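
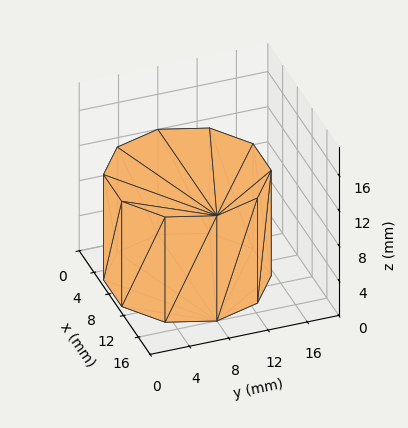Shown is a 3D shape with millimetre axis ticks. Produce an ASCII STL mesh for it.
Reading the render: the shape is a regular 10-sided prism (a cylinder approximated with 10 flat sides), circumscribed radius ≈ 8 mm, height ≈ 12 mm (dimensions read to the nearest mm from the axis ticks). For the STL, each face is triangulated and given an outward normal.

solid part
  facet normal 0.0000 0.0000 -1.0000
    outer loop
      vertex 10.472 15.608 0.000
      vertex 14.472 12.702 0.000
      vertex 16.000 8.000 0.000
    endloop
  endfacet
  facet normal 0.0000 0.0000 -1.0000
    outer loop
      vertex 5.528 15.608 0.000
      vertex 10.472 15.608 0.000
      vertex 16.000 8.000 0.000
    endloop
  endfacet
  facet normal 0.0000 0.0000 -1.0000
    outer loop
      vertex 1.528 12.702 0.000
      vertex 5.528 15.608 0.000
      vertex 16.000 8.000 0.000
    endloop
  endfacet
  facet normal 0.0000 0.0000 -1.0000
    outer loop
      vertex 0.000 8.000 0.000
      vertex 1.528 12.702 0.000
      vertex 16.000 8.000 0.000
    endloop
  endfacet
  facet normal 0.0000 0.0000 -1.0000
    outer loop
      vertex 1.528 3.298 0.000
      vertex 0.000 8.000 0.000
      vertex 16.000 8.000 0.000
    endloop
  endfacet
  facet normal 0.0000 0.0000 -1.0000
    outer loop
      vertex 5.528 0.392 0.000
      vertex 1.528 3.298 0.000
      vertex 16.000 8.000 0.000
    endloop
  endfacet
  facet normal 0.0000 0.0000 -1.0000
    outer loop
      vertex 10.472 0.392 0.000
      vertex 5.528 0.392 0.000
      vertex 16.000 8.000 0.000
    endloop
  endfacet
  facet normal 0.0000 0.0000 -1.0000
    outer loop
      vertex 14.472 3.298 0.000
      vertex 10.472 0.392 0.000
      vertex 16.000 8.000 0.000
    endloop
  endfacet
  facet normal 0.0000 0.0000 1.0000
    outer loop
      vertex 16.000 8.000 12.000
      vertex 14.472 12.702 12.000
      vertex 10.472 15.608 12.000
    endloop
  endfacet
  facet normal 0.0000 0.0000 1.0000
    outer loop
      vertex 16.000 8.000 12.000
      vertex 10.472 15.608 12.000
      vertex 5.528 15.608 12.000
    endloop
  endfacet
  facet normal 0.0000 0.0000 1.0000
    outer loop
      vertex 16.000 8.000 12.000
      vertex 5.528 15.608 12.000
      vertex 1.528 12.702 12.000
    endloop
  endfacet
  facet normal 0.0000 0.0000 1.0000
    outer loop
      vertex 16.000 8.000 12.000
      vertex 1.528 12.702 12.000
      vertex 0.000 8.000 12.000
    endloop
  endfacet
  facet normal 0.0000 0.0000 1.0000
    outer loop
      vertex 16.000 8.000 12.000
      vertex 0.000 8.000 12.000
      vertex 1.528 3.298 12.000
    endloop
  endfacet
  facet normal 0.0000 0.0000 1.0000
    outer loop
      vertex 16.000 8.000 12.000
      vertex 1.528 3.298 12.000
      vertex 5.528 0.392 12.000
    endloop
  endfacet
  facet normal 0.0000 0.0000 1.0000
    outer loop
      vertex 16.000 8.000 12.000
      vertex 5.528 0.392 12.000
      vertex 10.472 0.392 12.000
    endloop
  endfacet
  facet normal 0.0000 0.0000 1.0000
    outer loop
      vertex 16.000 8.000 12.000
      vertex 10.472 0.392 12.000
      vertex 14.472 3.298 12.000
    endloop
  endfacet
  facet normal 0.9510 0.3091 0.0000
    outer loop
      vertex 16.000 8.000 0.000
      vertex 14.472 12.702 0.000
      vertex 14.472 12.702 12.000
    endloop
  endfacet
  facet normal 0.9510 0.3091 0.0000
    outer loop
      vertex 16.000 8.000 0.000
      vertex 14.472 12.702 12.000
      vertex 16.000 8.000 12.000
    endloop
  endfacet
  facet normal 0.5878 0.8090 0.0000
    outer loop
      vertex 14.472 12.702 0.000
      vertex 10.472 15.608 0.000
      vertex 10.472 15.608 12.000
    endloop
  endfacet
  facet normal 0.5878 0.8090 0.0000
    outer loop
      vertex 14.472 12.702 0.000
      vertex 10.472 15.608 12.000
      vertex 14.472 12.702 12.000
    endloop
  endfacet
  facet normal 0.0000 1.0000 0.0000
    outer loop
      vertex 10.472 15.608 0.000
      vertex 5.528 15.608 0.000
      vertex 5.528 15.608 12.000
    endloop
  endfacet
  facet normal 0.0000 1.0000 0.0000
    outer loop
      vertex 10.472 15.608 0.000
      vertex 5.528 15.608 12.000
      vertex 10.472 15.608 12.000
    endloop
  endfacet
  facet normal -0.5878 0.8090 0.0000
    outer loop
      vertex 5.528 15.608 0.000
      vertex 1.528 12.702 0.000
      vertex 1.528 12.702 12.000
    endloop
  endfacet
  facet normal -0.5878 0.8090 0.0000
    outer loop
      vertex 5.528 15.608 0.000
      vertex 1.528 12.702 12.000
      vertex 5.528 15.608 12.000
    endloop
  endfacet
  facet normal -0.9510 0.3091 0.0000
    outer loop
      vertex 1.528 12.702 0.000
      vertex 0.000 8.000 0.000
      vertex 0.000 8.000 12.000
    endloop
  endfacet
  facet normal -0.9510 0.3091 0.0000
    outer loop
      vertex 1.528 12.702 0.000
      vertex 0.000 8.000 12.000
      vertex 1.528 12.702 12.000
    endloop
  endfacet
  facet normal -0.9510 -0.3091 0.0000
    outer loop
      vertex 0.000 8.000 0.000
      vertex 1.528 3.298 0.000
      vertex 1.528 3.298 12.000
    endloop
  endfacet
  facet normal -0.9510 -0.3091 0.0000
    outer loop
      vertex 0.000 8.000 0.000
      vertex 1.528 3.298 12.000
      vertex 0.000 8.000 12.000
    endloop
  endfacet
  facet normal -0.5878 -0.8090 0.0000
    outer loop
      vertex 1.528 3.298 0.000
      vertex 5.528 0.392 0.000
      vertex 5.528 0.392 12.000
    endloop
  endfacet
  facet normal -0.5878 -0.8090 0.0000
    outer loop
      vertex 1.528 3.298 0.000
      vertex 5.528 0.392 12.000
      vertex 1.528 3.298 12.000
    endloop
  endfacet
  facet normal 0.0000 -1.0000 0.0000
    outer loop
      vertex 5.528 0.392 0.000
      vertex 10.472 0.392 0.000
      vertex 10.472 0.392 12.000
    endloop
  endfacet
  facet normal 0.0000 -1.0000 0.0000
    outer loop
      vertex 5.528 0.392 0.000
      vertex 10.472 0.392 12.000
      vertex 5.528 0.392 12.000
    endloop
  endfacet
  facet normal 0.5878 -0.8090 0.0000
    outer loop
      vertex 10.472 0.392 0.000
      vertex 14.472 3.298 0.000
      vertex 14.472 3.298 12.000
    endloop
  endfacet
  facet normal 0.5878 -0.8090 0.0000
    outer loop
      vertex 10.472 0.392 0.000
      vertex 14.472 3.298 12.000
      vertex 10.472 0.392 12.000
    endloop
  endfacet
  facet normal 0.9510 -0.3091 0.0000
    outer loop
      vertex 14.472 3.298 0.000
      vertex 16.000 8.000 0.000
      vertex 16.000 8.000 12.000
    endloop
  endfacet
  facet normal 0.9510 -0.3091 0.0000
    outer loop
      vertex 14.472 3.298 0.000
      vertex 16.000 8.000 12.000
      vertex 14.472 3.298 12.000
    endloop
  endfacet
endsolid part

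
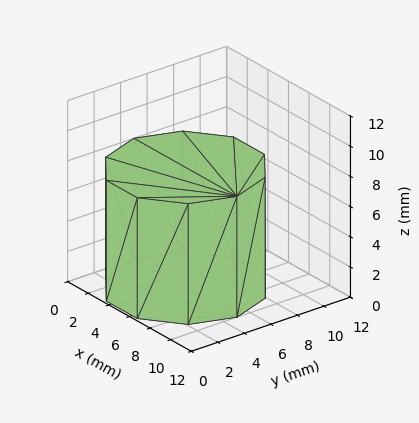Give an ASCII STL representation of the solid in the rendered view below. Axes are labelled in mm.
Reading the render: the shape is a regular 10-sided prism (a cylinder approximated with 10 flat sides), circumscribed radius ≈ 5 mm, height ≈ 8 mm (dimensions read to the nearest mm from the axis ticks). For the STL, each face is triangulated and given an outward normal.

solid part
  facet normal 0.0000 0.0000 -1.0000
    outer loop
      vertex 6.5 9.8 0.0
      vertex 9.0 7.9 0.0
      vertex 10.0 5.0 0.0
    endloop
  endfacet
  facet normal 0.0000 0.0000 -1.0000
    outer loop
      vertex 3.5 9.8 0.0
      vertex 6.5 9.8 0.0
      vertex 10.0 5.0 0.0
    endloop
  endfacet
  facet normal 0.0000 0.0000 -1.0000
    outer loop
      vertex 1.0 7.9 0.0
      vertex 3.5 9.8 0.0
      vertex 10.0 5.0 0.0
    endloop
  endfacet
  facet normal 0.0000 0.0000 -1.0000
    outer loop
      vertex 0.0 5.0 0.0
      vertex 1.0 7.9 0.0
      vertex 10.0 5.0 0.0
    endloop
  endfacet
  facet normal 0.0000 0.0000 -1.0000
    outer loop
      vertex 1.0 2.1 0.0
      vertex 0.0 5.0 0.0
      vertex 10.0 5.0 0.0
    endloop
  endfacet
  facet normal 0.0000 0.0000 -1.0000
    outer loop
      vertex 3.5 0.2 0.0
      vertex 1.0 2.1 0.0
      vertex 10.0 5.0 0.0
    endloop
  endfacet
  facet normal 0.0000 0.0000 -1.0000
    outer loop
      vertex 6.5 0.2 0.0
      vertex 3.5 0.2 0.0
      vertex 10.0 5.0 0.0
    endloop
  endfacet
  facet normal 0.0000 0.0000 -1.0000
    outer loop
      vertex 9.0 2.1 0.0
      vertex 6.5 0.2 0.0
      vertex 10.0 5.0 0.0
    endloop
  endfacet
  facet normal 0.0000 0.0000 1.0000
    outer loop
      vertex 10.0 5.0 8.0
      vertex 9.0 7.9 8.0
      vertex 6.5 9.8 8.0
    endloop
  endfacet
  facet normal 0.0000 0.0000 1.0000
    outer loop
      vertex 10.0 5.0 8.0
      vertex 6.5 9.8 8.0
      vertex 3.5 9.8 8.0
    endloop
  endfacet
  facet normal 0.0000 0.0000 1.0000
    outer loop
      vertex 10.0 5.0 8.0
      vertex 3.5 9.8 8.0
      vertex 1.0 7.9 8.0
    endloop
  endfacet
  facet normal 0.0000 0.0000 1.0000
    outer loop
      vertex 10.0 5.0 8.0
      vertex 1.0 7.9 8.0
      vertex 0.0 5.0 8.0
    endloop
  endfacet
  facet normal 0.0000 0.0000 1.0000
    outer loop
      vertex 10.0 5.0 8.0
      vertex 0.0 5.0 8.0
      vertex 1.0 2.1 8.0
    endloop
  endfacet
  facet normal 0.0000 0.0000 1.0000
    outer loop
      vertex 10.0 5.0 8.0
      vertex 1.0 2.1 8.0
      vertex 3.5 0.2 8.0
    endloop
  endfacet
  facet normal 0.0000 0.0000 1.0000
    outer loop
      vertex 10.0 5.0 8.0
      vertex 3.5 0.2 8.0
      vertex 6.5 0.2 8.0
    endloop
  endfacet
  facet normal 0.0000 0.0000 1.0000
    outer loop
      vertex 10.0 5.0 8.0
      vertex 6.5 0.2 8.0
      vertex 9.0 2.1 8.0
    endloop
  endfacet
  facet normal 0.9454 0.3260 0.0000
    outer loop
      vertex 10.0 5.0 0.0
      vertex 9.0 7.9 0.0
      vertex 9.0 7.9 8.0
    endloop
  endfacet
  facet normal 0.9454 0.3260 0.0000
    outer loop
      vertex 10.0 5.0 0.0
      vertex 9.0 7.9 8.0
      vertex 10.0 5.0 8.0
    endloop
  endfacet
  facet normal 0.6051 0.7962 0.0000
    outer loop
      vertex 9.0 7.9 0.0
      vertex 6.5 9.8 0.0
      vertex 6.5 9.8 8.0
    endloop
  endfacet
  facet normal 0.6051 0.7962 0.0000
    outer loop
      vertex 9.0 7.9 0.0
      vertex 6.5 9.8 8.0
      vertex 9.0 7.9 8.0
    endloop
  endfacet
  facet normal 0.0000 1.0000 0.0000
    outer loop
      vertex 6.5 9.8 0.0
      vertex 3.5 9.8 0.0
      vertex 3.5 9.8 8.0
    endloop
  endfacet
  facet normal 0.0000 1.0000 0.0000
    outer loop
      vertex 6.5 9.8 0.0
      vertex 3.5 9.8 8.0
      vertex 6.5 9.8 8.0
    endloop
  endfacet
  facet normal -0.6051 0.7962 0.0000
    outer loop
      vertex 3.5 9.8 0.0
      vertex 1.0 7.9 0.0
      vertex 1.0 7.9 8.0
    endloop
  endfacet
  facet normal -0.6051 0.7962 0.0000
    outer loop
      vertex 3.5 9.8 0.0
      vertex 1.0 7.9 8.0
      vertex 3.5 9.8 8.0
    endloop
  endfacet
  facet normal -0.9454 0.3260 0.0000
    outer loop
      vertex 1.0 7.9 0.0
      vertex 0.0 5.0 0.0
      vertex 0.0 5.0 8.0
    endloop
  endfacet
  facet normal -0.9454 0.3260 0.0000
    outer loop
      vertex 1.0 7.9 0.0
      vertex 0.0 5.0 8.0
      vertex 1.0 7.9 8.0
    endloop
  endfacet
  facet normal -0.9454 -0.3260 0.0000
    outer loop
      vertex 0.0 5.0 0.0
      vertex 1.0 2.1 0.0
      vertex 1.0 2.1 8.0
    endloop
  endfacet
  facet normal -0.9454 -0.3260 0.0000
    outer loop
      vertex 0.0 5.0 0.0
      vertex 1.0 2.1 8.0
      vertex 0.0 5.0 8.0
    endloop
  endfacet
  facet normal -0.6051 -0.7962 0.0000
    outer loop
      vertex 1.0 2.1 0.0
      vertex 3.5 0.2 0.0
      vertex 3.5 0.2 8.0
    endloop
  endfacet
  facet normal -0.6051 -0.7962 0.0000
    outer loop
      vertex 1.0 2.1 0.0
      vertex 3.5 0.2 8.0
      vertex 1.0 2.1 8.0
    endloop
  endfacet
  facet normal 0.0000 -1.0000 0.0000
    outer loop
      vertex 3.5 0.2 0.0
      vertex 6.5 0.2 0.0
      vertex 6.5 0.2 8.0
    endloop
  endfacet
  facet normal 0.0000 -1.0000 0.0000
    outer loop
      vertex 3.5 0.2 0.0
      vertex 6.5 0.2 8.0
      vertex 3.5 0.2 8.0
    endloop
  endfacet
  facet normal 0.6051 -0.7962 0.0000
    outer loop
      vertex 6.5 0.2 0.0
      vertex 9.0 2.1 0.0
      vertex 9.0 2.1 8.0
    endloop
  endfacet
  facet normal 0.6051 -0.7962 0.0000
    outer loop
      vertex 6.5 0.2 0.0
      vertex 9.0 2.1 8.0
      vertex 6.5 0.2 8.0
    endloop
  endfacet
  facet normal 0.9454 -0.3260 0.0000
    outer loop
      vertex 9.0 2.1 0.0
      vertex 10.0 5.0 0.0
      vertex 10.0 5.0 8.0
    endloop
  endfacet
  facet normal 0.9454 -0.3260 0.0000
    outer loop
      vertex 9.0 2.1 0.0
      vertex 10.0 5.0 8.0
      vertex 9.0 2.1 8.0
    endloop
  endfacet
endsolid part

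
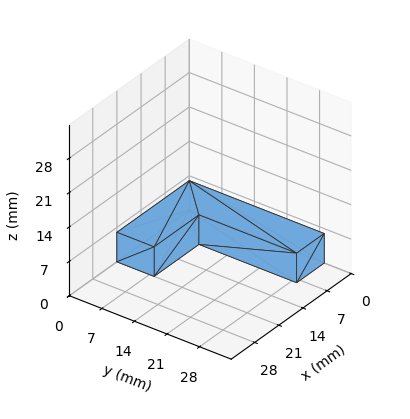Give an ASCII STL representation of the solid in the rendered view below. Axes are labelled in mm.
Reading the render: the shape is an L-shaped prism: outer 21 × 29 mm, arm thicknesses ≈ 8 mm (horizontal) and 8 mm (vertical), extruded 6 mm in z (dimensions read to the nearest mm from the axis ticks). For the STL, each face is triangulated and given an outward normal.

solid part
  facet normal 0.0000 0.0000 -1.0000
    outer loop
      vertex 21.0 8.0 0.0
      vertex 21.0 0.0 0.0
      vertex 0.0 0.0 0.0
    endloop
  endfacet
  facet normal 0.0000 0.0000 -1.0000
    outer loop
      vertex 8.0 8.0 0.0
      vertex 21.0 8.0 0.0
      vertex 0.0 0.0 0.0
    endloop
  endfacet
  facet normal 0.0000 0.0000 -1.0000
    outer loop
      vertex 8.0 29.0 0.0
      vertex 8.0 8.0 0.0
      vertex 0.0 0.0 0.0
    endloop
  endfacet
  facet normal 0.0000 0.0000 -1.0000
    outer loop
      vertex 0.0 29.0 0.0
      vertex 8.0 29.0 0.0
      vertex 0.0 0.0 0.0
    endloop
  endfacet
  facet normal 0.0000 0.0000 1.0000
    outer loop
      vertex 0.0 0.0 6.0
      vertex 21.0 0.0 6.0
      vertex 21.0 8.0 6.0
    endloop
  endfacet
  facet normal 0.0000 0.0000 1.0000
    outer loop
      vertex 0.0 0.0 6.0
      vertex 21.0 8.0 6.0
      vertex 8.0 8.0 6.0
    endloop
  endfacet
  facet normal 0.0000 0.0000 1.0000
    outer loop
      vertex 0.0 0.0 6.0
      vertex 8.0 8.0 6.0
      vertex 8.0 29.0 6.0
    endloop
  endfacet
  facet normal 0.0000 0.0000 1.0000
    outer loop
      vertex 0.0 0.0 6.0
      vertex 8.0 29.0 6.0
      vertex 0.0 29.0 6.0
    endloop
  endfacet
  facet normal 0.0000 -1.0000 0.0000
    outer loop
      vertex 0.0 0.0 0.0
      vertex 21.0 0.0 0.0
      vertex 21.0 0.0 6.0
    endloop
  endfacet
  facet normal 0.0000 -1.0000 0.0000
    outer loop
      vertex 0.0 0.0 0.0
      vertex 21.0 0.0 6.0
      vertex 0.0 0.0 6.0
    endloop
  endfacet
  facet normal 1.0000 0.0000 0.0000
    outer loop
      vertex 21.0 0.0 0.0
      vertex 21.0 8.0 0.0
      vertex 21.0 8.0 6.0
    endloop
  endfacet
  facet normal 1.0000 0.0000 0.0000
    outer loop
      vertex 21.0 0.0 0.0
      vertex 21.0 8.0 6.0
      vertex 21.0 0.0 6.0
    endloop
  endfacet
  facet normal 0.0000 1.0000 0.0000
    outer loop
      vertex 21.0 8.0 0.0
      vertex 8.0 8.0 0.0
      vertex 8.0 8.0 6.0
    endloop
  endfacet
  facet normal 0.0000 1.0000 0.0000
    outer loop
      vertex 21.0 8.0 0.0
      vertex 8.0 8.0 6.0
      vertex 21.0 8.0 6.0
    endloop
  endfacet
  facet normal 1.0000 0.0000 0.0000
    outer loop
      vertex 8.0 8.0 0.0
      vertex 8.0 29.0 0.0
      vertex 8.0 29.0 6.0
    endloop
  endfacet
  facet normal 1.0000 0.0000 0.0000
    outer loop
      vertex 8.0 8.0 0.0
      vertex 8.0 29.0 6.0
      vertex 8.0 8.0 6.0
    endloop
  endfacet
  facet normal 0.0000 1.0000 0.0000
    outer loop
      vertex 8.0 29.0 0.0
      vertex 0.0 29.0 0.0
      vertex 0.0 29.0 6.0
    endloop
  endfacet
  facet normal 0.0000 1.0000 0.0000
    outer loop
      vertex 8.0 29.0 0.0
      vertex 0.0 29.0 6.0
      vertex 8.0 29.0 6.0
    endloop
  endfacet
  facet normal -1.0000 0.0000 0.0000
    outer loop
      vertex 0.0 29.0 0.0
      vertex 0.0 0.0 0.0
      vertex 0.0 0.0 6.0
    endloop
  endfacet
  facet normal -1.0000 0.0000 0.0000
    outer loop
      vertex 0.0 29.0 0.0
      vertex 0.0 0.0 6.0
      vertex 0.0 29.0 6.0
    endloop
  endfacet
endsolid part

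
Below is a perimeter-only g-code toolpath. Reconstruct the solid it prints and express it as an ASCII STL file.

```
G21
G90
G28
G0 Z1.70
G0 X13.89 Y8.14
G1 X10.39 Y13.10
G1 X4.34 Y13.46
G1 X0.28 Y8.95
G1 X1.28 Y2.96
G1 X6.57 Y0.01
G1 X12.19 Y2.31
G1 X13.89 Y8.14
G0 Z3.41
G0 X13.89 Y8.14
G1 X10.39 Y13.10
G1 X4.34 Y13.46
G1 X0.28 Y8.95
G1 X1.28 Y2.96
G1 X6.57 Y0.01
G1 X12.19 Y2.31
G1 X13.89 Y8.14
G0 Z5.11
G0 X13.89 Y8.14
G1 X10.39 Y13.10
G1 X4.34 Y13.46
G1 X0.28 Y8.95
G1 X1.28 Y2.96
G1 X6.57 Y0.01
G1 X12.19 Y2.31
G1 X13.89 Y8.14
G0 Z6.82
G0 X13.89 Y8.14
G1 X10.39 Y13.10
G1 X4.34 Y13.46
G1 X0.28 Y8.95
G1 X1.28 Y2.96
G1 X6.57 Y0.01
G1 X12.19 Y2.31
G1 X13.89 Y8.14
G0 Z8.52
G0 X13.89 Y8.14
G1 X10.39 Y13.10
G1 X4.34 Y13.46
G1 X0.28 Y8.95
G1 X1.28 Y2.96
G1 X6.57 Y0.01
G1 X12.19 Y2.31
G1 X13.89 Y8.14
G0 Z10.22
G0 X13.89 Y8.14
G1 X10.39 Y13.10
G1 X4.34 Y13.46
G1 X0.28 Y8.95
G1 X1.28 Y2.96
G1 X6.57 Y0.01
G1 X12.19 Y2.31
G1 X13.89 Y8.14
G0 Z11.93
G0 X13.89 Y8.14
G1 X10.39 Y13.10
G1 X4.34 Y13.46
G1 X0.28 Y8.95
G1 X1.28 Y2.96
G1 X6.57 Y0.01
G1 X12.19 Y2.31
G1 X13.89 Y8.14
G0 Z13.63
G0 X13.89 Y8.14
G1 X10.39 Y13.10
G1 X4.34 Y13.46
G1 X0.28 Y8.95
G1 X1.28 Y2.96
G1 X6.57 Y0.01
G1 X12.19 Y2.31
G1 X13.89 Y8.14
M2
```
solid part
  facet normal 0.0000 0.0000 -1.0000
    outer loop
      vertex 4.34 13.46 0.00
      vertex 10.39 13.10 0.00
      vertex 13.89 8.14 0.00
    endloop
  endfacet
  facet normal 0.0000 0.0000 -1.0000
    outer loop
      vertex 0.28 8.95 0.00
      vertex 4.34 13.46 0.00
      vertex 13.89 8.14 0.00
    endloop
  endfacet
  facet normal 0.0000 0.0000 -1.0000
    outer loop
      vertex 1.28 2.96 0.00
      vertex 0.28 8.95 0.00
      vertex 13.89 8.14 0.00
    endloop
  endfacet
  facet normal 0.0000 0.0000 -1.0000
    outer loop
      vertex 6.57 0.01 0.00
      vertex 1.28 2.96 0.00
      vertex 13.89 8.14 0.00
    endloop
  endfacet
  facet normal 0.0000 0.0000 -1.0000
    outer loop
      vertex 12.19 2.31 0.00
      vertex 6.57 0.01 0.00
      vertex 13.89 8.14 0.00
    endloop
  endfacet
  facet normal 0.0000 0.0000 1.0000
    outer loop
      vertex 13.89 8.14 13.63
      vertex 10.39 13.10 13.63
      vertex 4.34 13.46 13.63
    endloop
  endfacet
  facet normal 0.0000 0.0000 1.0000
    outer loop
      vertex 13.89 8.14 13.63
      vertex 4.34 13.46 13.63
      vertex 0.28 8.95 13.63
    endloop
  endfacet
  facet normal 0.0000 0.0000 1.0000
    outer loop
      vertex 13.89 8.14 13.63
      vertex 0.28 8.95 13.63
      vertex 1.28 2.96 13.63
    endloop
  endfacet
  facet normal 0.0000 0.0000 1.0000
    outer loop
      vertex 13.89 8.14 13.63
      vertex 1.28 2.96 13.63
      vertex 6.57 0.01 13.63
    endloop
  endfacet
  facet normal 0.0000 0.0000 1.0000
    outer loop
      vertex 13.89 8.14 13.63
      vertex 6.57 0.01 13.63
      vertex 12.19 2.31 13.63
    endloop
  endfacet
  facet normal 0.8171 0.5766 0.0000
    outer loop
      vertex 13.89 8.14 0.00
      vertex 10.39 13.10 0.00
      vertex 10.39 13.10 13.63
    endloop
  endfacet
  facet normal 0.8171 0.5766 0.0000
    outer loop
      vertex 13.89 8.14 0.00
      vertex 10.39 13.10 13.63
      vertex 13.89 8.14 13.63
    endloop
  endfacet
  facet normal 0.0594 0.9982 0.0000
    outer loop
      vertex 10.39 13.10 0.00
      vertex 4.34 13.46 0.00
      vertex 4.34 13.46 13.63
    endloop
  endfacet
  facet normal 0.0594 0.9982 0.0000
    outer loop
      vertex 10.39 13.10 0.00
      vertex 4.34 13.46 13.63
      vertex 10.39 13.10 13.63
    endloop
  endfacet
  facet normal -0.7432 0.6691 0.0000
    outer loop
      vertex 4.34 13.46 0.00
      vertex 0.28 8.95 0.00
      vertex 0.28 8.95 13.63
    endloop
  endfacet
  facet normal -0.7432 0.6691 0.0000
    outer loop
      vertex 4.34 13.46 0.00
      vertex 0.28 8.95 13.63
      vertex 4.34 13.46 13.63
    endloop
  endfacet
  facet normal -0.9863 -0.1647 0.0000
    outer loop
      vertex 0.28 8.95 0.00
      vertex 1.28 2.96 0.00
      vertex 1.28 2.96 13.63
    endloop
  endfacet
  facet normal -0.9863 -0.1647 0.0000
    outer loop
      vertex 0.28 8.95 0.00
      vertex 1.28 2.96 13.63
      vertex 0.28 8.95 13.63
    endloop
  endfacet
  facet normal -0.4870 -0.8734 0.0000
    outer loop
      vertex 1.28 2.96 0.00
      vertex 6.57 0.01 0.00
      vertex 6.57 0.01 13.63
    endloop
  endfacet
  facet normal -0.4870 -0.8734 0.0000
    outer loop
      vertex 1.28 2.96 0.00
      vertex 6.57 0.01 13.63
      vertex 1.28 2.96 13.63
    endloop
  endfacet
  facet normal 0.3788 -0.9255 0.0000
    outer loop
      vertex 6.57 0.01 0.00
      vertex 12.19 2.31 0.00
      vertex 12.19 2.31 13.63
    endloop
  endfacet
  facet normal 0.3788 -0.9255 0.0000
    outer loop
      vertex 6.57 0.01 0.00
      vertex 12.19 2.31 13.63
      vertex 6.57 0.01 13.63
    endloop
  endfacet
  facet normal 0.9600 -0.2799 0.0000
    outer loop
      vertex 12.19 2.31 0.00
      vertex 13.89 8.14 0.00
      vertex 13.89 8.14 13.63
    endloop
  endfacet
  facet normal 0.9600 -0.2799 0.0000
    outer loop
      vertex 12.19 2.31 0.00
      vertex 13.89 8.14 13.63
      vertex 12.19 2.31 13.63
    endloop
  endfacet
endsolid part

The G0 Z moves step by Δz≈1.70 mm. Every layer's G1 loop is the same polygon, so the solid is a straight extrusion of it from z=0 to z≈13.6. Closing with flat bottom and top caps and triangulating gives 24 facets — a regular 7-sided prism (a cylinder approximated with 7 flat sides), circumscribed radius ≈ 6.99 mm, height ≈ 13.6 mm.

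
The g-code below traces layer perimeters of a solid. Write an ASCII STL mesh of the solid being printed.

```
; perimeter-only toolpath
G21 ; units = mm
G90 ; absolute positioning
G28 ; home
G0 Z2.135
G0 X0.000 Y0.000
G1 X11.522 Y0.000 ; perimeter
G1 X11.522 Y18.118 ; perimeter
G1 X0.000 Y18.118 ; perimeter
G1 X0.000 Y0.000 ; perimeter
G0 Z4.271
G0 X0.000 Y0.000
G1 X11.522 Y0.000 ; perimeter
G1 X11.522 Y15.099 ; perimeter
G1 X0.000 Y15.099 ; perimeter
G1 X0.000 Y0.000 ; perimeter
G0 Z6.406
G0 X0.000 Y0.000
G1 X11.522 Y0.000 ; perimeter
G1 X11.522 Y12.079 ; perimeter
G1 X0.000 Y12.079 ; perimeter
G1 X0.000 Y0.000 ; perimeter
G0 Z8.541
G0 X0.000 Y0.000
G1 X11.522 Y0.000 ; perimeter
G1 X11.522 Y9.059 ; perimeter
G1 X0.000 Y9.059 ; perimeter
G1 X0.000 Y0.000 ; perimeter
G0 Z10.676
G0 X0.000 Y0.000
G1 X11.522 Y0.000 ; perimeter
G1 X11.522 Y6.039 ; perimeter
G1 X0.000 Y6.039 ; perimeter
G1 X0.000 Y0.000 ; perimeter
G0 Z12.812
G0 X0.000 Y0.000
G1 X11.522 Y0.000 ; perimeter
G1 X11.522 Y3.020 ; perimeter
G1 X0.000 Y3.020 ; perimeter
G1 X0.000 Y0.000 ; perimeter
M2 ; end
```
solid part
  facet normal 0.0000 0.0000 -1.0000
    outer loop
      vertex 11.522 21.138 0.000
      vertex 11.522 0.000 0.000
      vertex 0.000 0.000 0.000
    endloop
  endfacet
  facet normal 0.0000 0.0000 -1.0000
    outer loop
      vertex 0.000 21.138 0.000
      vertex 11.522 21.138 0.000
      vertex 0.000 0.000 0.000
    endloop
  endfacet
  facet normal 0.0000 -1.0000 0.0000
    outer loop
      vertex 0.000 0.000 0.000
      vertex 11.522 0.000 0.000
      vertex 11.522 0.000 14.947
    endloop
  endfacet
  facet normal 0.0000 -1.0000 0.0000
    outer loop
      vertex 0.000 0.000 0.000
      vertex 11.522 0.000 14.947
      vertex 0.000 0.000 14.947
    endloop
  endfacet
  facet normal 0.0000 0.5774 0.8165
    outer loop
      vertex 0.000 0.000 14.947
      vertex 11.522 0.000 14.947
      vertex 11.522 21.138 0.000
    endloop
  endfacet
  facet normal 0.0000 0.5774 0.8165
    outer loop
      vertex 0.000 0.000 14.947
      vertex 11.522 21.138 0.000
      vertex 0.000 21.138 0.000
    endloop
  endfacet
  facet normal -1.0000 0.0000 0.0000
    outer loop
      vertex 0.000 0.000 14.947
      vertex 0.000 21.138 0.000
      vertex 0.000 0.000 0.000
    endloop
  endfacet
  facet normal 1.0000 0.0000 0.0000
    outer loop
      vertex 11.522 0.000 0.000
      vertex 11.522 21.138 0.000
      vertex 11.522 0.000 14.947
    endloop
  endfacet
endsolid part

The G0 Z moves step by Δz≈2.135 mm. The G1 loops shrink linearly with z, so the solid tapers from its base footprint up to z≈14.9. Closing with a flat bottom cap and the tapered top and triangulating gives 8 facets — a wedge (ramp): 11.5 × 21.1 mm base, rising to 14.9 mm along the y=0 edge and sloping linearly to z=0 at y=21.1.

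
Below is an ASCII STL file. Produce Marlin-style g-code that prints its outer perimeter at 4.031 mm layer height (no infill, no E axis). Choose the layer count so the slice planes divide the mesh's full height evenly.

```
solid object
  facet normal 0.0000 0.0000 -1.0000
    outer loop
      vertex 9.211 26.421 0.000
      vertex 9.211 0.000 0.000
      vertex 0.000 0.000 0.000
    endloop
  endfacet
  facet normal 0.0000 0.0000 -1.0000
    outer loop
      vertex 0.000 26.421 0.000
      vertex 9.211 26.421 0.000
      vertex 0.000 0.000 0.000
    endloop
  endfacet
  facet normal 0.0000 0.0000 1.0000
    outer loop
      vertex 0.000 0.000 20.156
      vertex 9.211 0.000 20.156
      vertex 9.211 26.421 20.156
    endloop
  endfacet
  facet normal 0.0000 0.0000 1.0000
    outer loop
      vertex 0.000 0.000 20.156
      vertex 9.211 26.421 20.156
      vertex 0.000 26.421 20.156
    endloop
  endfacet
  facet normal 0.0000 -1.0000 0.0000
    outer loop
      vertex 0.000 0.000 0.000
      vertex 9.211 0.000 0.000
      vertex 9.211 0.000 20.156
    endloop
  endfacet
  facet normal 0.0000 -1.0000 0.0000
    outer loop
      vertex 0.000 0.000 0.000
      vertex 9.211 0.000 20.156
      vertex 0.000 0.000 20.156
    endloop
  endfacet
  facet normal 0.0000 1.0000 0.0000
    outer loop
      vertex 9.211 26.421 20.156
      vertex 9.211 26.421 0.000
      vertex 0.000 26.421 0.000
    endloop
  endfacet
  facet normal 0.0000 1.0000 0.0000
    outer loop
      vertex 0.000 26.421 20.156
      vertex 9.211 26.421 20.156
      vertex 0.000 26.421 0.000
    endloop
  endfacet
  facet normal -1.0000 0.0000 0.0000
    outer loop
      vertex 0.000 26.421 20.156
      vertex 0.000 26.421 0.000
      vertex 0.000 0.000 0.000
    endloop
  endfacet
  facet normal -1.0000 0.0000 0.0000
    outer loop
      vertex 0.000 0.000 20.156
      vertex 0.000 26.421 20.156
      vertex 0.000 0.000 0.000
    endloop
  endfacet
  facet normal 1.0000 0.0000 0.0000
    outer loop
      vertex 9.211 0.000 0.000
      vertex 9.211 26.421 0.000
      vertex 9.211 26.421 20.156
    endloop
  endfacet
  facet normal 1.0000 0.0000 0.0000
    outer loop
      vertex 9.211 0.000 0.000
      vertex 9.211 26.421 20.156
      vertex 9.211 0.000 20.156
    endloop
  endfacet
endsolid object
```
; perimeter-only toolpath
G21 ; units = mm
G90 ; absolute positioning
G28 ; home
; layer 1
G0 Z4.031
G0 X0.000 Y0.000
G1 X9.211 Y0.000
G1 X9.211 Y26.421
G1 X0.000 Y26.421
G1 X0.000 Y0.000
; layer 2
G0 Z8.062
G0 X0.000 Y0.000
G1 X9.211 Y0.000
G1 X9.211 Y26.421
G1 X0.000 Y26.421
G1 X0.000 Y0.000
; layer 3
G0 Z12.094
G0 X0.000 Y0.000
G1 X9.211 Y0.000
G1 X9.211 Y26.421
G1 X0.000 Y26.421
G1 X0.000 Y0.000
; layer 4
G0 Z16.125
G0 X0.000 Y0.000
G1 X9.211 Y0.000
G1 X9.211 Y26.421
G1 X0.000 Y26.421
G1 X0.000 Y0.000
; layer 5
G0 Z20.156
G0 X0.000 Y0.000
G1 X9.211 Y0.000
G1 X9.211 Y26.421
G1 X0.000 Y26.421
G1 X0.000 Y0.000
M2 ; end

The solid is a rectangular box, roughly 9.21 × 26.4 mm footprint and 20.2 mm tall. Slicing at Δz = 4.031 mm — 5 equal slices spanning the solid's height, so layer i sits at z = i·h/5 — gives 5 non-empty perimeters. Each is a 4-segment closed polygon; G0 lifts to the layer z and rapids to the start vertex, then G1 traces the edges.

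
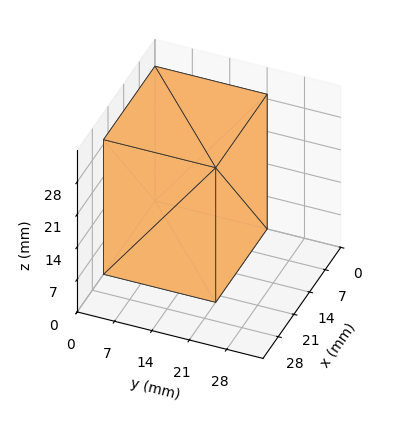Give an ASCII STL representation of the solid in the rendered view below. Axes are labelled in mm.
Reading the render: the shape is a rectangular box, roughly 23 × 21 mm footprint and 29 mm tall (dimensions read to the nearest mm from the axis ticks). For the STL, each face is triangulated and given an outward normal.

solid part
  facet normal 0.0000 0.0000 -1.0000
    outer loop
      vertex 23.000 21.000 0.000
      vertex 23.000 0.000 0.000
      vertex 0.000 0.000 0.000
    endloop
  endfacet
  facet normal 0.0000 0.0000 -1.0000
    outer loop
      vertex 0.000 21.000 0.000
      vertex 23.000 21.000 0.000
      vertex 0.000 0.000 0.000
    endloop
  endfacet
  facet normal 0.0000 0.0000 1.0000
    outer loop
      vertex 0.000 0.000 29.000
      vertex 23.000 0.000 29.000
      vertex 23.000 21.000 29.000
    endloop
  endfacet
  facet normal 0.0000 0.0000 1.0000
    outer loop
      vertex 0.000 0.000 29.000
      vertex 23.000 21.000 29.000
      vertex 0.000 21.000 29.000
    endloop
  endfacet
  facet normal 0.0000 -1.0000 0.0000
    outer loop
      vertex 0.000 0.000 0.000
      vertex 23.000 0.000 0.000
      vertex 23.000 0.000 29.000
    endloop
  endfacet
  facet normal 0.0000 -1.0000 0.0000
    outer loop
      vertex 0.000 0.000 0.000
      vertex 23.000 0.000 29.000
      vertex 0.000 0.000 29.000
    endloop
  endfacet
  facet normal 0.0000 1.0000 0.0000
    outer loop
      vertex 23.000 21.000 29.000
      vertex 23.000 21.000 0.000
      vertex 0.000 21.000 0.000
    endloop
  endfacet
  facet normal 0.0000 1.0000 0.0000
    outer loop
      vertex 0.000 21.000 29.000
      vertex 23.000 21.000 29.000
      vertex 0.000 21.000 0.000
    endloop
  endfacet
  facet normal -1.0000 0.0000 0.0000
    outer loop
      vertex 0.000 21.000 29.000
      vertex 0.000 21.000 0.000
      vertex 0.000 0.000 0.000
    endloop
  endfacet
  facet normal -1.0000 0.0000 0.0000
    outer loop
      vertex 0.000 0.000 29.000
      vertex 0.000 21.000 29.000
      vertex 0.000 0.000 0.000
    endloop
  endfacet
  facet normal 1.0000 0.0000 0.0000
    outer loop
      vertex 23.000 0.000 0.000
      vertex 23.000 21.000 0.000
      vertex 23.000 21.000 29.000
    endloop
  endfacet
  facet normal 1.0000 0.0000 0.0000
    outer loop
      vertex 23.000 0.000 0.000
      vertex 23.000 21.000 29.000
      vertex 23.000 0.000 29.000
    endloop
  endfacet
endsolid part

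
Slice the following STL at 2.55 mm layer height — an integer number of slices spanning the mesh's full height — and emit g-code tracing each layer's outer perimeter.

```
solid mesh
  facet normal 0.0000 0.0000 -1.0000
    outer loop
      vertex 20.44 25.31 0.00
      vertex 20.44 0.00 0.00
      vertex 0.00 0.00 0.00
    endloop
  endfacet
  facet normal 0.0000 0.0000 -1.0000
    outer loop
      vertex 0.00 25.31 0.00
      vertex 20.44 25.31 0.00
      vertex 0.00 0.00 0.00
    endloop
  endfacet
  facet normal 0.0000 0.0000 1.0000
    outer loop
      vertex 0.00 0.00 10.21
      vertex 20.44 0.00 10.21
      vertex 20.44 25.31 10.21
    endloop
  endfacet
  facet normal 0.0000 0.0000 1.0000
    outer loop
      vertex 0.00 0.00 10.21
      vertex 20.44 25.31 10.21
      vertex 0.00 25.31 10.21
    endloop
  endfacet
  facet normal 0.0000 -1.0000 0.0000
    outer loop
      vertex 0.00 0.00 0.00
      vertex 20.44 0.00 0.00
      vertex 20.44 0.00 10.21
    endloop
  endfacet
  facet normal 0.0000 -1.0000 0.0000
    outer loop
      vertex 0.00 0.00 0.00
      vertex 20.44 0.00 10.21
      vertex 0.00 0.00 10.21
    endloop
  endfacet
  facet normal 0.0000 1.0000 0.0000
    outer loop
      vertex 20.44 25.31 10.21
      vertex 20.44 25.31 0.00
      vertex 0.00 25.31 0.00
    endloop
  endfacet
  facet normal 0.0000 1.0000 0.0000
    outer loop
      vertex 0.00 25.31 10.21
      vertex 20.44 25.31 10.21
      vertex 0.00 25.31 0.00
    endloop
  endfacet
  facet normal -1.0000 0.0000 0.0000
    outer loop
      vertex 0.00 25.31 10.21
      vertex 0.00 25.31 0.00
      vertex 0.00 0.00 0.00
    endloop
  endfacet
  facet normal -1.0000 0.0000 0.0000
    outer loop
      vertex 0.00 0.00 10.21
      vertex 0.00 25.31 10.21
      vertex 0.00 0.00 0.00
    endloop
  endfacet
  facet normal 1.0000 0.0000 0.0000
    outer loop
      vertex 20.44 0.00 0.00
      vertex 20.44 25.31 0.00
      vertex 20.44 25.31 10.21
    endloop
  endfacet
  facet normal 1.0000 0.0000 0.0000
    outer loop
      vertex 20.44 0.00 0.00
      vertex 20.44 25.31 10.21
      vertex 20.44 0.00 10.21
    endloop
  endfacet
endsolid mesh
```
; perimeter-only toolpath
G21 ; units = mm
G90 ; absolute positioning
G28 ; home
; layer 1
G0 Z2.55
G0 X0.00 Y0.00
G1 X20.44 Y0.00
G1 X20.44 Y25.31
G1 X0.00 Y25.31
G1 X0.00 Y0.00
; layer 2
G0 Z5.11
G0 X0.00 Y0.00
G1 X20.44 Y0.00
G1 X20.44 Y25.31
G1 X0.00 Y25.31
G1 X0.00 Y0.00
; layer 3
G0 Z7.66
G0 X0.00 Y0.00
G1 X20.44 Y0.00
G1 X20.44 Y25.31
G1 X0.00 Y25.31
G1 X0.00 Y0.00
; layer 4
G0 Z10.21
G0 X0.00 Y0.00
G1 X20.44 Y0.00
G1 X20.44 Y25.31
G1 X0.00 Y25.31
G1 X0.00 Y0.00
M2 ; end

The solid is a rectangular box, roughly 20.4 × 25.3 mm footprint and 10.2 mm tall. Slicing at Δz = 2.55 mm — 4 equal slices spanning the solid's height, so layer i sits at z = i·h/4 — gives 4 non-empty perimeters. Each is a 4-segment closed polygon; G0 lifts to the layer z and rapids to the start vertex, then G1 traces the edges.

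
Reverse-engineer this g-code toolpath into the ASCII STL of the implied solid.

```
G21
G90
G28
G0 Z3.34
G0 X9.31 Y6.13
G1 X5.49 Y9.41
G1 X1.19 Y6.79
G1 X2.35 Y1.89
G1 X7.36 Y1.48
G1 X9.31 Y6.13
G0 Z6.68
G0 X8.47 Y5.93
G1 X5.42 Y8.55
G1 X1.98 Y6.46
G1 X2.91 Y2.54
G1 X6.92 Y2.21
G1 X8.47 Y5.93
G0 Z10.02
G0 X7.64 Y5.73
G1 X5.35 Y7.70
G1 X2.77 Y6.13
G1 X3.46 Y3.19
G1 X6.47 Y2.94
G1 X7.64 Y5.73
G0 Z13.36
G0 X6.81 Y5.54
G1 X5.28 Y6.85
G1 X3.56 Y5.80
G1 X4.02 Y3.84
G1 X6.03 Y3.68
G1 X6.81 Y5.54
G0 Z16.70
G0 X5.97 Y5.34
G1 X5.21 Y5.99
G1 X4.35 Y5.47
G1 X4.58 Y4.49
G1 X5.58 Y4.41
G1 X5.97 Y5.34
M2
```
solid part
  facet normal 0.0000 0.0000 -1.0000
    outer loop
      vertex 0.40 7.12 0.00
      vertex 5.56 10.26 0.00
      vertex 10.14 6.33 0.00
    endloop
  endfacet
  facet normal 0.0000 0.0000 -1.0000
    outer loop
      vertex 1.79 1.24 0.00
      vertex 0.40 7.12 0.00
      vertex 10.14 6.33 0.00
    endloop
  endfacet
  facet normal 0.0000 0.0000 -1.0000
    outer loop
      vertex 7.81 0.75 0.00
      vertex 1.79 1.24 0.00
      vertex 10.14 6.33 0.00
    endloop
  endfacet
  facet normal 0.6376 0.7431 0.2032
    outer loop
      vertex 10.14 6.33 0.00
      vertex 5.56 10.26 0.00
      vertex 5.14 5.14 20.04
    endloop
  endfacet
  facet normal -0.5090 0.8365 0.2030
    outer loop
      vertex 5.56 10.26 0.00
      vertex 0.40 7.12 0.00
      vertex 5.14 5.14 20.04
    endloop
  endfacet
  facet normal -0.9529 -0.2253 0.2031
    outer loop
      vertex 0.40 7.12 0.00
      vertex 1.79 1.24 0.00
      vertex 5.14 5.14 20.04
    endloop
  endfacet
  facet normal -0.0794 -0.9759 0.2032
    outer loop
      vertex 1.79 1.24 0.00
      vertex 7.81 0.75 0.00
      vertex 5.14 5.14 20.04
    endloop
  endfacet
  facet normal 0.9036 -0.3773 0.2030
    outer loop
      vertex 7.81 0.75 0.00
      vertex 10.14 6.33 0.00
      vertex 5.14 5.14 20.04
    endloop
  endfacet
endsolid part

The G0 Z moves step by Δz≈3.34 mm. The G1 loops shrink linearly with z, so the solid tapers from its base footprint up to z≈20. Closing with a flat bottom cap and the tapered top and triangulating gives 8 facets — a regular 5-sided pyramid, base circumscribed radius ≈ 5.14 mm, apex at z ≈ 20 mm.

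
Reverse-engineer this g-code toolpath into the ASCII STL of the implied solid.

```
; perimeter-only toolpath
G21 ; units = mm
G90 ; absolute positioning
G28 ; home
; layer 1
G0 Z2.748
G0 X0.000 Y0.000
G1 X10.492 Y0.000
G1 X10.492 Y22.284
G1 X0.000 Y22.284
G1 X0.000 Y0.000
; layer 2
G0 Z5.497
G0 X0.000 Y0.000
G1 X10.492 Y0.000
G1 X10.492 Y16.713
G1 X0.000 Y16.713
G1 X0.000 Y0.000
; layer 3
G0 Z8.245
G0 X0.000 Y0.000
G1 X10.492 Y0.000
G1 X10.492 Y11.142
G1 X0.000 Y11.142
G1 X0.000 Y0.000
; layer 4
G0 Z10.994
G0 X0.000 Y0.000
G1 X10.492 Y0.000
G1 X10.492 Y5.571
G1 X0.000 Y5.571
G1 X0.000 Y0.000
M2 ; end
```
solid part
  facet normal 0.0000 0.0000 -1.0000
    outer loop
      vertex 10.492 27.855 0.000
      vertex 10.492 0.000 0.000
      vertex 0.000 0.000 0.000
    endloop
  endfacet
  facet normal 0.0000 0.0000 -1.0000
    outer loop
      vertex 0.000 27.855 0.000
      vertex 10.492 27.855 0.000
      vertex 0.000 0.000 0.000
    endloop
  endfacet
  facet normal 0.0000 -1.0000 0.0000
    outer loop
      vertex 0.000 0.000 0.000
      vertex 10.492 0.000 0.000
      vertex 10.492 0.000 13.742
    endloop
  endfacet
  facet normal 0.0000 -1.0000 0.0000
    outer loop
      vertex 0.000 0.000 0.000
      vertex 10.492 0.000 13.742
      vertex 0.000 0.000 13.742
    endloop
  endfacet
  facet normal 0.0000 0.4424 0.8968
    outer loop
      vertex 0.000 0.000 13.742
      vertex 10.492 0.000 13.742
      vertex 10.492 27.855 0.000
    endloop
  endfacet
  facet normal 0.0000 0.4424 0.8968
    outer loop
      vertex 0.000 0.000 13.742
      vertex 10.492 27.855 0.000
      vertex 0.000 27.855 0.000
    endloop
  endfacet
  facet normal -1.0000 0.0000 0.0000
    outer loop
      vertex 0.000 0.000 13.742
      vertex 0.000 27.855 0.000
      vertex 0.000 0.000 0.000
    endloop
  endfacet
  facet normal 1.0000 0.0000 0.0000
    outer loop
      vertex 10.492 0.000 0.000
      vertex 10.492 27.855 0.000
      vertex 10.492 0.000 13.742
    endloop
  endfacet
endsolid part

The G0 Z moves step by Δz≈2.748 mm. The G1 loops shrink linearly with z, so the solid tapers from its base footprint up to z≈13.7. Closing with a flat bottom cap and the tapered top and triangulating gives 8 facets — a wedge (ramp): 10.5 × 27.9 mm base, rising to 13.7 mm along the y=0 edge and sloping linearly to z=0 at y=27.9.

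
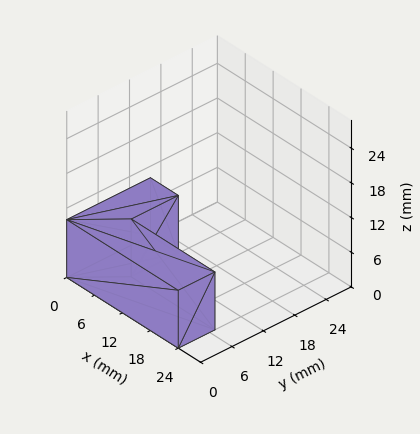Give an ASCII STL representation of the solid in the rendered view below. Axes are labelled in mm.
Reading the render: the shape is an L-shaped prism: outer 24 × 16 mm, arm thicknesses ≈ 7 mm (horizontal) and 6 mm (vertical), extruded 10 mm in z (dimensions read to the nearest mm from the axis ticks). For the STL, each face is triangulated and given an outward normal.

solid part
  facet normal 0.0000 0.0000 -1.0000
    outer loop
      vertex 24.000 7.000 0.000
      vertex 24.000 0.000 0.000
      vertex 0.000 0.000 0.000
    endloop
  endfacet
  facet normal 0.0000 0.0000 -1.0000
    outer loop
      vertex 6.000 7.000 0.000
      vertex 24.000 7.000 0.000
      vertex 0.000 0.000 0.000
    endloop
  endfacet
  facet normal 0.0000 0.0000 -1.0000
    outer loop
      vertex 6.000 16.000 0.000
      vertex 6.000 7.000 0.000
      vertex 0.000 0.000 0.000
    endloop
  endfacet
  facet normal 0.0000 0.0000 -1.0000
    outer loop
      vertex 0.000 16.000 0.000
      vertex 6.000 16.000 0.000
      vertex 0.000 0.000 0.000
    endloop
  endfacet
  facet normal 0.0000 0.0000 1.0000
    outer loop
      vertex 0.000 0.000 10.000
      vertex 24.000 0.000 10.000
      vertex 24.000 7.000 10.000
    endloop
  endfacet
  facet normal 0.0000 0.0000 1.0000
    outer loop
      vertex 0.000 0.000 10.000
      vertex 24.000 7.000 10.000
      vertex 6.000 7.000 10.000
    endloop
  endfacet
  facet normal 0.0000 0.0000 1.0000
    outer loop
      vertex 0.000 0.000 10.000
      vertex 6.000 7.000 10.000
      vertex 6.000 16.000 10.000
    endloop
  endfacet
  facet normal 0.0000 0.0000 1.0000
    outer loop
      vertex 0.000 0.000 10.000
      vertex 6.000 16.000 10.000
      vertex 0.000 16.000 10.000
    endloop
  endfacet
  facet normal 0.0000 -1.0000 0.0000
    outer loop
      vertex 0.000 0.000 0.000
      vertex 24.000 0.000 0.000
      vertex 24.000 0.000 10.000
    endloop
  endfacet
  facet normal 0.0000 -1.0000 0.0000
    outer loop
      vertex 0.000 0.000 0.000
      vertex 24.000 0.000 10.000
      vertex 0.000 0.000 10.000
    endloop
  endfacet
  facet normal 1.0000 0.0000 0.0000
    outer loop
      vertex 24.000 0.000 0.000
      vertex 24.000 7.000 0.000
      vertex 24.000 7.000 10.000
    endloop
  endfacet
  facet normal 1.0000 0.0000 0.0000
    outer loop
      vertex 24.000 0.000 0.000
      vertex 24.000 7.000 10.000
      vertex 24.000 0.000 10.000
    endloop
  endfacet
  facet normal 0.0000 1.0000 0.0000
    outer loop
      vertex 24.000 7.000 0.000
      vertex 6.000 7.000 0.000
      vertex 6.000 7.000 10.000
    endloop
  endfacet
  facet normal 0.0000 1.0000 0.0000
    outer loop
      vertex 24.000 7.000 0.000
      vertex 6.000 7.000 10.000
      vertex 24.000 7.000 10.000
    endloop
  endfacet
  facet normal 1.0000 0.0000 0.0000
    outer loop
      vertex 6.000 7.000 0.000
      vertex 6.000 16.000 0.000
      vertex 6.000 16.000 10.000
    endloop
  endfacet
  facet normal 1.0000 0.0000 0.0000
    outer loop
      vertex 6.000 7.000 0.000
      vertex 6.000 16.000 10.000
      vertex 6.000 7.000 10.000
    endloop
  endfacet
  facet normal 0.0000 1.0000 0.0000
    outer loop
      vertex 6.000 16.000 0.000
      vertex 0.000 16.000 0.000
      vertex 0.000 16.000 10.000
    endloop
  endfacet
  facet normal 0.0000 1.0000 0.0000
    outer loop
      vertex 6.000 16.000 0.000
      vertex 0.000 16.000 10.000
      vertex 6.000 16.000 10.000
    endloop
  endfacet
  facet normal -1.0000 0.0000 0.0000
    outer loop
      vertex 0.000 16.000 0.000
      vertex 0.000 0.000 0.000
      vertex 0.000 0.000 10.000
    endloop
  endfacet
  facet normal -1.0000 0.0000 0.0000
    outer loop
      vertex 0.000 16.000 0.000
      vertex 0.000 0.000 10.000
      vertex 0.000 16.000 10.000
    endloop
  endfacet
endsolid part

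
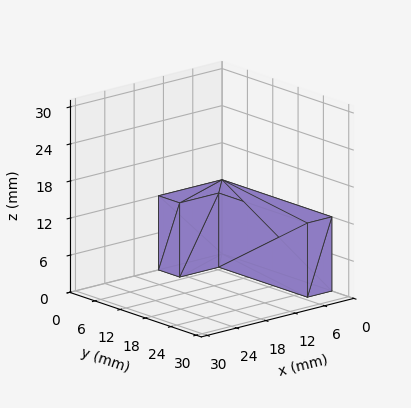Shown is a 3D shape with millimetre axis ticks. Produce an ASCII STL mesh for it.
Reading the render: the shape is an L-shaped prism: outer 13 × 26 mm, arm thicknesses ≈ 5 mm (horizontal) and 5 mm (vertical), extruded 12 mm in z (dimensions read to the nearest mm from the axis ticks). For the STL, each face is triangulated and given an outward normal.

solid part
  facet normal 0.0000 0.0000 -1.0000
    outer loop
      vertex 13.00 5.00 0.00
      vertex 13.00 0.00 0.00
      vertex 0.00 0.00 0.00
    endloop
  endfacet
  facet normal 0.0000 0.0000 -1.0000
    outer loop
      vertex 5.00 5.00 0.00
      vertex 13.00 5.00 0.00
      vertex 0.00 0.00 0.00
    endloop
  endfacet
  facet normal 0.0000 0.0000 -1.0000
    outer loop
      vertex 5.00 26.00 0.00
      vertex 5.00 5.00 0.00
      vertex 0.00 0.00 0.00
    endloop
  endfacet
  facet normal 0.0000 0.0000 -1.0000
    outer loop
      vertex 0.00 26.00 0.00
      vertex 5.00 26.00 0.00
      vertex 0.00 0.00 0.00
    endloop
  endfacet
  facet normal 0.0000 0.0000 1.0000
    outer loop
      vertex 0.00 0.00 12.00
      vertex 13.00 0.00 12.00
      vertex 13.00 5.00 12.00
    endloop
  endfacet
  facet normal 0.0000 0.0000 1.0000
    outer loop
      vertex 0.00 0.00 12.00
      vertex 13.00 5.00 12.00
      vertex 5.00 5.00 12.00
    endloop
  endfacet
  facet normal 0.0000 0.0000 1.0000
    outer loop
      vertex 0.00 0.00 12.00
      vertex 5.00 5.00 12.00
      vertex 5.00 26.00 12.00
    endloop
  endfacet
  facet normal 0.0000 0.0000 1.0000
    outer loop
      vertex 0.00 0.00 12.00
      vertex 5.00 26.00 12.00
      vertex 0.00 26.00 12.00
    endloop
  endfacet
  facet normal 0.0000 -1.0000 0.0000
    outer loop
      vertex 0.00 0.00 0.00
      vertex 13.00 0.00 0.00
      vertex 13.00 0.00 12.00
    endloop
  endfacet
  facet normal 0.0000 -1.0000 0.0000
    outer loop
      vertex 0.00 0.00 0.00
      vertex 13.00 0.00 12.00
      vertex 0.00 0.00 12.00
    endloop
  endfacet
  facet normal 1.0000 0.0000 0.0000
    outer loop
      vertex 13.00 0.00 0.00
      vertex 13.00 5.00 0.00
      vertex 13.00 5.00 12.00
    endloop
  endfacet
  facet normal 1.0000 0.0000 0.0000
    outer loop
      vertex 13.00 0.00 0.00
      vertex 13.00 5.00 12.00
      vertex 13.00 0.00 12.00
    endloop
  endfacet
  facet normal 0.0000 1.0000 0.0000
    outer loop
      vertex 13.00 5.00 0.00
      vertex 5.00 5.00 0.00
      vertex 5.00 5.00 12.00
    endloop
  endfacet
  facet normal 0.0000 1.0000 0.0000
    outer loop
      vertex 13.00 5.00 0.00
      vertex 5.00 5.00 12.00
      vertex 13.00 5.00 12.00
    endloop
  endfacet
  facet normal 1.0000 0.0000 0.0000
    outer loop
      vertex 5.00 5.00 0.00
      vertex 5.00 26.00 0.00
      vertex 5.00 26.00 12.00
    endloop
  endfacet
  facet normal 1.0000 0.0000 0.0000
    outer loop
      vertex 5.00 5.00 0.00
      vertex 5.00 26.00 12.00
      vertex 5.00 5.00 12.00
    endloop
  endfacet
  facet normal 0.0000 1.0000 0.0000
    outer loop
      vertex 5.00 26.00 0.00
      vertex 0.00 26.00 0.00
      vertex 0.00 26.00 12.00
    endloop
  endfacet
  facet normal 0.0000 1.0000 0.0000
    outer loop
      vertex 5.00 26.00 0.00
      vertex 0.00 26.00 12.00
      vertex 5.00 26.00 12.00
    endloop
  endfacet
  facet normal -1.0000 0.0000 0.0000
    outer loop
      vertex 0.00 26.00 0.00
      vertex 0.00 0.00 0.00
      vertex 0.00 0.00 12.00
    endloop
  endfacet
  facet normal -1.0000 0.0000 0.0000
    outer loop
      vertex 0.00 26.00 0.00
      vertex 0.00 0.00 12.00
      vertex 0.00 26.00 12.00
    endloop
  endfacet
endsolid part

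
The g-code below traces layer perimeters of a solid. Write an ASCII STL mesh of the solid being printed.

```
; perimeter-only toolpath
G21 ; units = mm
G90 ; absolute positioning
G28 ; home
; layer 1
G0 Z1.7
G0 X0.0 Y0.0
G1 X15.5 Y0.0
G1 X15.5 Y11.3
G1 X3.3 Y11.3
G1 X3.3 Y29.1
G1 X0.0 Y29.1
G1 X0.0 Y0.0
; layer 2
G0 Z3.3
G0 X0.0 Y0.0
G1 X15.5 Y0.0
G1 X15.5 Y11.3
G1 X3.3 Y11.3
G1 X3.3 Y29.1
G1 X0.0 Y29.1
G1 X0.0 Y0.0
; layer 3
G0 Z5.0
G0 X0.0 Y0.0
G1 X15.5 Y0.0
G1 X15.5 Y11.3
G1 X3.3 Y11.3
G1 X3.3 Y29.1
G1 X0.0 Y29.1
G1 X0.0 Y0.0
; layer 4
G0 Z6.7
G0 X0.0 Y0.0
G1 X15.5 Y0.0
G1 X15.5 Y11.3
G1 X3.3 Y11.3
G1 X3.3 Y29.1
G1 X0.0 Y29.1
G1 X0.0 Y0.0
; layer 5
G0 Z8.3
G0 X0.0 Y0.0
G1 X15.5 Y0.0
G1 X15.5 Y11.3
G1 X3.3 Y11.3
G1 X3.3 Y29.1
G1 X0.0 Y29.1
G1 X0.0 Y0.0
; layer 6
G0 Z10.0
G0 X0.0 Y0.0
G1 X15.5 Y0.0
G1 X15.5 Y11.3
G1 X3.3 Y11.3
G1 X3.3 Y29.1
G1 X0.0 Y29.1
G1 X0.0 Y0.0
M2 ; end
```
solid part
  facet normal 0.0000 0.0000 -1.0000
    outer loop
      vertex 15.5 11.3 0.0
      vertex 15.5 0.0 0.0
      vertex 0.0 0.0 0.0
    endloop
  endfacet
  facet normal 0.0000 0.0000 -1.0000
    outer loop
      vertex 3.3 11.3 0.0
      vertex 15.5 11.3 0.0
      vertex 0.0 0.0 0.0
    endloop
  endfacet
  facet normal 0.0000 0.0000 -1.0000
    outer loop
      vertex 3.3 29.1 0.0
      vertex 3.3 11.3 0.0
      vertex 0.0 0.0 0.0
    endloop
  endfacet
  facet normal 0.0000 0.0000 -1.0000
    outer loop
      vertex 0.0 29.1 0.0
      vertex 3.3 29.1 0.0
      vertex 0.0 0.0 0.0
    endloop
  endfacet
  facet normal 0.0000 0.0000 1.0000
    outer loop
      vertex 0.0 0.0 10.0
      vertex 15.5 0.0 10.0
      vertex 15.5 11.3 10.0
    endloop
  endfacet
  facet normal 0.0000 0.0000 1.0000
    outer loop
      vertex 0.0 0.0 10.0
      vertex 15.5 11.3 10.0
      vertex 3.3 11.3 10.0
    endloop
  endfacet
  facet normal 0.0000 0.0000 1.0000
    outer loop
      vertex 0.0 0.0 10.0
      vertex 3.3 11.3 10.0
      vertex 3.3 29.1 10.0
    endloop
  endfacet
  facet normal 0.0000 0.0000 1.0000
    outer loop
      vertex 0.0 0.0 10.0
      vertex 3.3 29.1 10.0
      vertex 0.0 29.1 10.0
    endloop
  endfacet
  facet normal 0.0000 -1.0000 0.0000
    outer loop
      vertex 0.0 0.0 0.0
      vertex 15.5 0.0 0.0
      vertex 15.5 0.0 10.0
    endloop
  endfacet
  facet normal 0.0000 -1.0000 0.0000
    outer loop
      vertex 0.0 0.0 0.0
      vertex 15.5 0.0 10.0
      vertex 0.0 0.0 10.0
    endloop
  endfacet
  facet normal 1.0000 0.0000 0.0000
    outer loop
      vertex 15.5 0.0 0.0
      vertex 15.5 11.3 0.0
      vertex 15.5 11.3 10.0
    endloop
  endfacet
  facet normal 1.0000 0.0000 0.0000
    outer loop
      vertex 15.5 0.0 0.0
      vertex 15.5 11.3 10.0
      vertex 15.5 0.0 10.0
    endloop
  endfacet
  facet normal 0.0000 1.0000 0.0000
    outer loop
      vertex 15.5 11.3 0.0
      vertex 3.3 11.3 0.0
      vertex 3.3 11.3 10.0
    endloop
  endfacet
  facet normal 0.0000 1.0000 0.0000
    outer loop
      vertex 15.5 11.3 0.0
      vertex 3.3 11.3 10.0
      vertex 15.5 11.3 10.0
    endloop
  endfacet
  facet normal 1.0000 0.0000 0.0000
    outer loop
      vertex 3.3 11.3 0.0
      vertex 3.3 29.1 0.0
      vertex 3.3 29.1 10.0
    endloop
  endfacet
  facet normal 1.0000 0.0000 0.0000
    outer loop
      vertex 3.3 11.3 0.0
      vertex 3.3 29.1 10.0
      vertex 3.3 11.3 10.0
    endloop
  endfacet
  facet normal 0.0000 1.0000 0.0000
    outer loop
      vertex 3.3 29.1 0.0
      vertex 0.0 29.1 0.0
      vertex 0.0 29.1 10.0
    endloop
  endfacet
  facet normal 0.0000 1.0000 0.0000
    outer loop
      vertex 3.3 29.1 0.0
      vertex 0.0 29.1 10.0
      vertex 3.3 29.1 10.0
    endloop
  endfacet
  facet normal -1.0000 0.0000 0.0000
    outer loop
      vertex 0.0 29.1 0.0
      vertex 0.0 0.0 0.0
      vertex 0.0 0.0 10.0
    endloop
  endfacet
  facet normal -1.0000 0.0000 0.0000
    outer loop
      vertex 0.0 29.1 0.0
      vertex 0.0 0.0 10.0
      vertex 0.0 29.1 10.0
    endloop
  endfacet
endsolid part

The G0 Z moves step by Δz≈1.7 mm. Every layer's G1 loop is the same polygon, so the solid is a straight extrusion of it from z=0 to z≈10. Closing with flat bottom and top caps and triangulating gives 20 facets — an L-shaped prism: outer 15.5 × 29.1 mm, arm thicknesses ≈ 11.3 mm (horizontal) and 3.3 mm (vertical), extruded 10 mm in z.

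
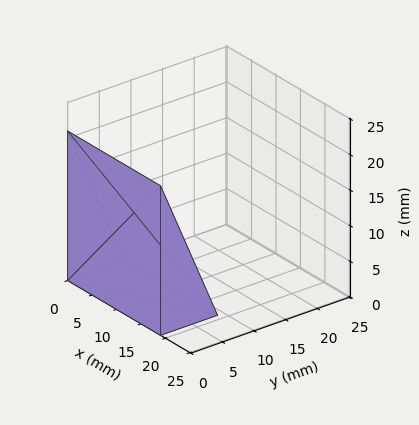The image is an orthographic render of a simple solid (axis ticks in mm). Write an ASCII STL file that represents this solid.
Reading the render: the shape is a wedge (ramp): 19 × 9 mm base, rising to 21 mm along the y=0 edge and sloping linearly to z=0 at y=9 (dimensions read to the nearest mm from the axis ticks). For the STL, each face is triangulated and given an outward normal.

solid part
  facet normal 0.0000 0.0000 -1.0000
    outer loop
      vertex 19.000 9.000 0.000
      vertex 19.000 0.000 0.000
      vertex 0.000 0.000 0.000
    endloop
  endfacet
  facet normal 0.0000 0.0000 -1.0000
    outer loop
      vertex 0.000 9.000 0.000
      vertex 19.000 9.000 0.000
      vertex 0.000 0.000 0.000
    endloop
  endfacet
  facet normal 0.0000 -1.0000 0.0000
    outer loop
      vertex 0.000 0.000 0.000
      vertex 19.000 0.000 0.000
      vertex 19.000 0.000 21.000
    endloop
  endfacet
  facet normal 0.0000 -1.0000 0.0000
    outer loop
      vertex 0.000 0.000 0.000
      vertex 19.000 0.000 21.000
      vertex 0.000 0.000 21.000
    endloop
  endfacet
  facet normal 0.0000 0.9191 0.3939
    outer loop
      vertex 0.000 0.000 21.000
      vertex 19.000 0.000 21.000
      vertex 19.000 9.000 0.000
    endloop
  endfacet
  facet normal 0.0000 0.9191 0.3939
    outer loop
      vertex 0.000 0.000 21.000
      vertex 19.000 9.000 0.000
      vertex 0.000 9.000 0.000
    endloop
  endfacet
  facet normal -1.0000 0.0000 0.0000
    outer loop
      vertex 0.000 0.000 21.000
      vertex 0.000 9.000 0.000
      vertex 0.000 0.000 0.000
    endloop
  endfacet
  facet normal 1.0000 0.0000 0.0000
    outer loop
      vertex 19.000 0.000 0.000
      vertex 19.000 9.000 0.000
      vertex 19.000 0.000 21.000
    endloop
  endfacet
endsolid part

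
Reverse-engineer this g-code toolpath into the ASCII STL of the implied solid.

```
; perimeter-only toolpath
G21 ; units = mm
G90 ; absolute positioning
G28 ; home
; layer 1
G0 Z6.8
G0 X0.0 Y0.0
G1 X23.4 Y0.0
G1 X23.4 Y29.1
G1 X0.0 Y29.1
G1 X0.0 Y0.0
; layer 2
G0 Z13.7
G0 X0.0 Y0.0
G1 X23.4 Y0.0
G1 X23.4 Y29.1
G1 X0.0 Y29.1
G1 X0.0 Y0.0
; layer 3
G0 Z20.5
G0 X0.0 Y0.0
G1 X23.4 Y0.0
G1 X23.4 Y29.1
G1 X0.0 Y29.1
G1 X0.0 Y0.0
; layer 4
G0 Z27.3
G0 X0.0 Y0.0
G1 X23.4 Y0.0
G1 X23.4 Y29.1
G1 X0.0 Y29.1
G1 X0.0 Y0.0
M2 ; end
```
solid part
  facet normal 0.0000 0.0000 -1.0000
    outer loop
      vertex 23.4 29.1 0.0
      vertex 23.4 0.0 0.0
      vertex 0.0 0.0 0.0
    endloop
  endfacet
  facet normal 0.0000 0.0000 -1.0000
    outer loop
      vertex 0.0 29.1 0.0
      vertex 23.4 29.1 0.0
      vertex 0.0 0.0 0.0
    endloop
  endfacet
  facet normal 0.0000 0.0000 1.0000
    outer loop
      vertex 0.0 0.0 27.3
      vertex 23.4 0.0 27.3
      vertex 23.4 29.1 27.3
    endloop
  endfacet
  facet normal 0.0000 0.0000 1.0000
    outer loop
      vertex 0.0 0.0 27.3
      vertex 23.4 29.1 27.3
      vertex 0.0 29.1 27.3
    endloop
  endfacet
  facet normal 0.0000 -1.0000 0.0000
    outer loop
      vertex 0.0 0.0 0.0
      vertex 23.4 0.0 0.0
      vertex 23.4 0.0 27.3
    endloop
  endfacet
  facet normal 0.0000 -1.0000 0.0000
    outer loop
      vertex 0.0 0.0 0.0
      vertex 23.4 0.0 27.3
      vertex 0.0 0.0 27.3
    endloop
  endfacet
  facet normal 0.0000 1.0000 0.0000
    outer loop
      vertex 23.4 29.1 27.3
      vertex 23.4 29.1 0.0
      vertex 0.0 29.1 0.0
    endloop
  endfacet
  facet normal 0.0000 1.0000 0.0000
    outer loop
      vertex 0.0 29.1 27.3
      vertex 23.4 29.1 27.3
      vertex 0.0 29.1 0.0
    endloop
  endfacet
  facet normal -1.0000 0.0000 0.0000
    outer loop
      vertex 0.0 29.1 27.3
      vertex 0.0 29.1 0.0
      vertex 0.0 0.0 0.0
    endloop
  endfacet
  facet normal -1.0000 0.0000 0.0000
    outer loop
      vertex 0.0 0.0 27.3
      vertex 0.0 29.1 27.3
      vertex 0.0 0.0 0.0
    endloop
  endfacet
  facet normal 1.0000 0.0000 0.0000
    outer loop
      vertex 23.4 0.0 0.0
      vertex 23.4 29.1 0.0
      vertex 23.4 29.1 27.3
    endloop
  endfacet
  facet normal 1.0000 0.0000 0.0000
    outer loop
      vertex 23.4 0.0 0.0
      vertex 23.4 29.1 27.3
      vertex 23.4 0.0 27.3
    endloop
  endfacet
endsolid part

The G0 Z moves step by Δz≈6.8 mm. Every layer's G1 loop is the same polygon, so the solid is a straight extrusion of it from z=0 to z≈27.3. Closing with flat bottom and top caps and triangulating gives 12 facets — a rectangular box, roughly 23.4 × 29.1 mm footprint and 27.3 mm tall.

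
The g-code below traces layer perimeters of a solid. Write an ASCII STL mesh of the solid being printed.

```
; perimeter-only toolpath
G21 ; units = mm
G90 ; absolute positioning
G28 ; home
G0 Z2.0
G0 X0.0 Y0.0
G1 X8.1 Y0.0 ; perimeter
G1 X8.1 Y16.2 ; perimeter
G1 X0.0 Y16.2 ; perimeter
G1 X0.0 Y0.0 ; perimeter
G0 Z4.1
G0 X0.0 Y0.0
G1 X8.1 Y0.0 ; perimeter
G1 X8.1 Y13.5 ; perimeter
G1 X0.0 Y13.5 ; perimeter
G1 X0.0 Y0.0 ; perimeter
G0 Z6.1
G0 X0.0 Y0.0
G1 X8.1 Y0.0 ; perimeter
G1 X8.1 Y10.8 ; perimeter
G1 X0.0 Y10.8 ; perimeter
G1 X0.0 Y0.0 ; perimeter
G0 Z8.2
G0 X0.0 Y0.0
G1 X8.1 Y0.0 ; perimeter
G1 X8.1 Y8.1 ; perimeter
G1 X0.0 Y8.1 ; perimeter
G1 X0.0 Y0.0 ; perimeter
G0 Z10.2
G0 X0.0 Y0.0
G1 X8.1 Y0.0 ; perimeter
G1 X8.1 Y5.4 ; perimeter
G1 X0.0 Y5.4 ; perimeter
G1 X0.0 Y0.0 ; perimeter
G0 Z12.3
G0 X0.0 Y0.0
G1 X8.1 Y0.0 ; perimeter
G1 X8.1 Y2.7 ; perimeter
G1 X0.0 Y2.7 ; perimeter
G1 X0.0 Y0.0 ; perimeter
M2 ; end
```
solid part
  facet normal 0.0000 0.0000 -1.0000
    outer loop
      vertex 8.1 18.9 0.0
      vertex 8.1 0.0 0.0
      vertex 0.0 0.0 0.0
    endloop
  endfacet
  facet normal 0.0000 0.0000 -1.0000
    outer loop
      vertex 0.0 18.9 0.0
      vertex 8.1 18.9 0.0
      vertex 0.0 0.0 0.0
    endloop
  endfacet
  facet normal 0.0000 -1.0000 0.0000
    outer loop
      vertex 0.0 0.0 0.0
      vertex 8.1 0.0 0.0
      vertex 8.1 0.0 14.3
    endloop
  endfacet
  facet normal 0.0000 -1.0000 0.0000
    outer loop
      vertex 0.0 0.0 0.0
      vertex 8.1 0.0 14.3
      vertex 0.0 0.0 14.3
    endloop
  endfacet
  facet normal 0.0000 0.6034 0.7975
    outer loop
      vertex 0.0 0.0 14.3
      vertex 8.1 0.0 14.3
      vertex 8.1 18.9 0.0
    endloop
  endfacet
  facet normal 0.0000 0.6034 0.7975
    outer loop
      vertex 0.0 0.0 14.3
      vertex 8.1 18.9 0.0
      vertex 0.0 18.9 0.0
    endloop
  endfacet
  facet normal -1.0000 0.0000 0.0000
    outer loop
      vertex 0.0 0.0 14.3
      vertex 0.0 18.9 0.0
      vertex 0.0 0.0 0.0
    endloop
  endfacet
  facet normal 1.0000 0.0000 0.0000
    outer loop
      vertex 8.1 0.0 0.0
      vertex 8.1 18.9 0.0
      vertex 8.1 0.0 14.3
    endloop
  endfacet
endsolid part

The G0 Z moves step by Δz≈2.0 mm. The G1 loops shrink linearly with z, so the solid tapers from its base footprint up to z≈14.3. Closing with a flat bottom cap and the tapered top and triangulating gives 8 facets — a wedge (ramp): 8.1 × 18.9 mm base, rising to 14.3 mm along the y=0 edge and sloping linearly to z=0 at y=18.9.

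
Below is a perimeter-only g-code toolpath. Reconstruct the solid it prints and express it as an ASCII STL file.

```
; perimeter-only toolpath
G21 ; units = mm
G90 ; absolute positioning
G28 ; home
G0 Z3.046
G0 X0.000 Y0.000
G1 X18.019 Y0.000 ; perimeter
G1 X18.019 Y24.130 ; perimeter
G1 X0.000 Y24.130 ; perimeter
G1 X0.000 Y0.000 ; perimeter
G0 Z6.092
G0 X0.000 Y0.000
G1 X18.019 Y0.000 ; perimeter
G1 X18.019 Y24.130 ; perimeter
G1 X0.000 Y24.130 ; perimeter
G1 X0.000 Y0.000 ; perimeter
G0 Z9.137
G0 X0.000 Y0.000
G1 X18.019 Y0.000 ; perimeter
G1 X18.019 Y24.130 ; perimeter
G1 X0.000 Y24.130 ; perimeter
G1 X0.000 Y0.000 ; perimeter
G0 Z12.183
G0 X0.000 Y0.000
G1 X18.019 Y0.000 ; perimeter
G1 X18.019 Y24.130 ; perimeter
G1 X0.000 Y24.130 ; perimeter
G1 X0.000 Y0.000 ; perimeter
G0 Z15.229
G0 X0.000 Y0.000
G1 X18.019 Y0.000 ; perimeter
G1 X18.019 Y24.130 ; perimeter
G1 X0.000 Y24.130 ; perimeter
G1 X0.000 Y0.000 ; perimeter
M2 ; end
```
solid part
  facet normal 0.0000 0.0000 -1.0000
    outer loop
      vertex 18.019 24.130 0.000
      vertex 18.019 0.000 0.000
      vertex 0.000 0.000 0.000
    endloop
  endfacet
  facet normal 0.0000 0.0000 -1.0000
    outer loop
      vertex 0.000 24.130 0.000
      vertex 18.019 24.130 0.000
      vertex 0.000 0.000 0.000
    endloop
  endfacet
  facet normal 0.0000 0.0000 1.0000
    outer loop
      vertex 0.000 0.000 15.229
      vertex 18.019 0.000 15.229
      vertex 18.019 24.130 15.229
    endloop
  endfacet
  facet normal 0.0000 0.0000 1.0000
    outer loop
      vertex 0.000 0.000 15.229
      vertex 18.019 24.130 15.229
      vertex 0.000 24.130 15.229
    endloop
  endfacet
  facet normal 0.0000 -1.0000 0.0000
    outer loop
      vertex 0.000 0.000 0.000
      vertex 18.019 0.000 0.000
      vertex 18.019 0.000 15.229
    endloop
  endfacet
  facet normal 0.0000 -1.0000 0.0000
    outer loop
      vertex 0.000 0.000 0.000
      vertex 18.019 0.000 15.229
      vertex 0.000 0.000 15.229
    endloop
  endfacet
  facet normal 0.0000 1.0000 0.0000
    outer loop
      vertex 18.019 24.130 15.229
      vertex 18.019 24.130 0.000
      vertex 0.000 24.130 0.000
    endloop
  endfacet
  facet normal 0.0000 1.0000 0.0000
    outer loop
      vertex 0.000 24.130 15.229
      vertex 18.019 24.130 15.229
      vertex 0.000 24.130 0.000
    endloop
  endfacet
  facet normal -1.0000 0.0000 0.0000
    outer loop
      vertex 0.000 24.130 15.229
      vertex 0.000 24.130 0.000
      vertex 0.000 0.000 0.000
    endloop
  endfacet
  facet normal -1.0000 0.0000 0.0000
    outer loop
      vertex 0.000 0.000 15.229
      vertex 0.000 24.130 15.229
      vertex 0.000 0.000 0.000
    endloop
  endfacet
  facet normal 1.0000 0.0000 0.0000
    outer loop
      vertex 18.019 0.000 0.000
      vertex 18.019 24.130 0.000
      vertex 18.019 24.130 15.229
    endloop
  endfacet
  facet normal 1.0000 0.0000 0.0000
    outer loop
      vertex 18.019 0.000 0.000
      vertex 18.019 24.130 15.229
      vertex 18.019 0.000 15.229
    endloop
  endfacet
endsolid part

The G0 Z moves step by Δz≈3.046 mm. Every layer's G1 loop is the same polygon, so the solid is a straight extrusion of it from z=0 to z≈15.2. Closing with flat bottom and top caps and triangulating gives 12 facets — a rectangular box, roughly 18 × 24.1 mm footprint and 15.2 mm tall.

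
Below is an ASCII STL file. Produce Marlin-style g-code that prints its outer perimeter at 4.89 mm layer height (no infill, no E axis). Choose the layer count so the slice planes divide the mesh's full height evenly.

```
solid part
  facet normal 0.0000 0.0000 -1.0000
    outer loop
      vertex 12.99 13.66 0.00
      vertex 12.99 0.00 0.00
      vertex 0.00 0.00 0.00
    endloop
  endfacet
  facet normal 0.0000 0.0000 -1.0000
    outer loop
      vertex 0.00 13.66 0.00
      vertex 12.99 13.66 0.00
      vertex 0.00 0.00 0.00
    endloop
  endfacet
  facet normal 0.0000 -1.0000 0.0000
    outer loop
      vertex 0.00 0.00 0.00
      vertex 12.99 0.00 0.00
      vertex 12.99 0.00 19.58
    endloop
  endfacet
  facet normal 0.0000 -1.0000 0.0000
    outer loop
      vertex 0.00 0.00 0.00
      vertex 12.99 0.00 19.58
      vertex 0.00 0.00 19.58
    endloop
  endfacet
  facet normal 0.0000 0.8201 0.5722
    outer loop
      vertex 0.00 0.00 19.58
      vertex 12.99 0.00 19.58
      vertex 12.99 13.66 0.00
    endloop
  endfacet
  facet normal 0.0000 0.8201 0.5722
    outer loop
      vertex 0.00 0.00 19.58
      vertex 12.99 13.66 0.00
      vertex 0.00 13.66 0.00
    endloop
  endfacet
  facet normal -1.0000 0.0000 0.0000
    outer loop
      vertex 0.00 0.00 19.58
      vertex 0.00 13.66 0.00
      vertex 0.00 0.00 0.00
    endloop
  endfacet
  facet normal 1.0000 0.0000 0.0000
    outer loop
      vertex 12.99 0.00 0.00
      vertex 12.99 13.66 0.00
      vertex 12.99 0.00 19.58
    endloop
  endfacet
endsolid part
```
; perimeter-only toolpath
G21 ; units = mm
G90 ; absolute positioning
G28 ; home
; layer 1
G0 Z4.89
G0 X0.00 Y0.00
G1 X12.99 Y0.00
G1 X12.99 Y10.25
G1 X0.00 Y10.25
G1 X0.00 Y0.00
; layer 2
G0 Z9.79
G0 X0.00 Y0.00
G1 X12.99 Y0.00
G1 X12.99 Y6.83
G1 X0.00 Y6.83
G1 X0.00 Y0.00
; layer 3
G0 Z14.68
G0 X0.00 Y0.00
G1 X12.99 Y0.00
G1 X12.99 Y3.42
G1 X0.00 Y3.42
G1 X0.00 Y0.00
M2 ; end

The solid is a wedge (ramp): 13 × 13.7 mm base, rising to 19.6 mm along the y=0 edge and sloping linearly to z=0 at y=13.7. Slicing at Δz = 4.89 mm — 4 equal slices spanning the solid's height, so layer i sits at z = i·h/4 — gives 3 non-empty perimeters. Each is a 4-segment closed polygon; G0 lifts to the layer z and rapids to the start vertex, then G1 traces the edges. The cross-section shrinks linearly with z (the slice at the apex is degenerate and omitted).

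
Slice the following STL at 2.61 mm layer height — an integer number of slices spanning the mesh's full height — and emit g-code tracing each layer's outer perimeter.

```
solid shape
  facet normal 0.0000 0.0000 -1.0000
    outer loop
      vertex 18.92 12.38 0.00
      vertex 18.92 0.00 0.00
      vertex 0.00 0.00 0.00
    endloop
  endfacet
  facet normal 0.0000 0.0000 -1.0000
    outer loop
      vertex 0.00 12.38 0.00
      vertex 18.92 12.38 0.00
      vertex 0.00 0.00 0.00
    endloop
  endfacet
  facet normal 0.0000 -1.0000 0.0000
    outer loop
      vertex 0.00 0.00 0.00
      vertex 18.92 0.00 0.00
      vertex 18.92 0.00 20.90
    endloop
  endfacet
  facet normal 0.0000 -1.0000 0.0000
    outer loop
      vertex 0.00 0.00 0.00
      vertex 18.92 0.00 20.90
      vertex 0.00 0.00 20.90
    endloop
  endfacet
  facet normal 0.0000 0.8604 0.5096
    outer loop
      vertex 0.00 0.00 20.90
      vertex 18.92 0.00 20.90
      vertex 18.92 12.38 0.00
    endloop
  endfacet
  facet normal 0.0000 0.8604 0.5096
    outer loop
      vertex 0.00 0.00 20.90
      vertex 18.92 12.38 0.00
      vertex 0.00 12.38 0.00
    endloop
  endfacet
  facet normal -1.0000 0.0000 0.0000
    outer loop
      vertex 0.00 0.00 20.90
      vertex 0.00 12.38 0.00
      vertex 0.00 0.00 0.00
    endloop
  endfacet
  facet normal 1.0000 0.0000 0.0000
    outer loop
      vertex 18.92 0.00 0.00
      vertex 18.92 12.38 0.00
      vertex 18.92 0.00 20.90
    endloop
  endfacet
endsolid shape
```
; perimeter-only toolpath
G21 ; units = mm
G90 ; absolute positioning
G28 ; home
; layer 1
G0 Z2.61
G0 X0.00 Y0.00
G1 X18.92 Y0.00
G1 X18.92 Y10.83
G1 X0.00 Y10.83
G1 X0.00 Y0.00
; layer 2
G0 Z5.22
G0 X0.00 Y0.00
G1 X18.92 Y0.00
G1 X18.92 Y9.29
G1 X0.00 Y9.29
G1 X0.00 Y0.00
; layer 3
G0 Z7.84
G0 X0.00 Y0.00
G1 X18.92 Y0.00
G1 X18.92 Y7.74
G1 X0.00 Y7.74
G1 X0.00 Y0.00
; layer 4
G0 Z10.45
G0 X0.00 Y0.00
G1 X18.92 Y0.00
G1 X18.92 Y6.19
G1 X0.00 Y6.19
G1 X0.00 Y0.00
; layer 5
G0 Z13.06
G0 X0.00 Y0.00
G1 X18.92 Y0.00
G1 X18.92 Y4.64
G1 X0.00 Y4.64
G1 X0.00 Y0.00
; layer 6
G0 Z15.67
G0 X0.00 Y0.00
G1 X18.92 Y0.00
G1 X18.92 Y3.10
G1 X0.00 Y3.10
G1 X0.00 Y0.00
; layer 7
G0 Z18.29
G0 X0.00 Y0.00
G1 X18.92 Y0.00
G1 X18.92 Y1.55
G1 X0.00 Y1.55
G1 X0.00 Y0.00
M2 ; end

The solid is a wedge (ramp): 18.9 × 12.4 mm base, rising to 20.9 mm along the y=0 edge and sloping linearly to z=0 at y=12.4. Slicing at Δz = 2.61 mm — 8 equal slices spanning the solid's height, so layer i sits at z = i·h/8 — gives 7 non-empty perimeters. Each is a 4-segment closed polygon; G0 lifts to the layer z and rapids to the start vertex, then G1 traces the edges. The cross-section shrinks linearly with z (the slice at the apex is degenerate and omitted).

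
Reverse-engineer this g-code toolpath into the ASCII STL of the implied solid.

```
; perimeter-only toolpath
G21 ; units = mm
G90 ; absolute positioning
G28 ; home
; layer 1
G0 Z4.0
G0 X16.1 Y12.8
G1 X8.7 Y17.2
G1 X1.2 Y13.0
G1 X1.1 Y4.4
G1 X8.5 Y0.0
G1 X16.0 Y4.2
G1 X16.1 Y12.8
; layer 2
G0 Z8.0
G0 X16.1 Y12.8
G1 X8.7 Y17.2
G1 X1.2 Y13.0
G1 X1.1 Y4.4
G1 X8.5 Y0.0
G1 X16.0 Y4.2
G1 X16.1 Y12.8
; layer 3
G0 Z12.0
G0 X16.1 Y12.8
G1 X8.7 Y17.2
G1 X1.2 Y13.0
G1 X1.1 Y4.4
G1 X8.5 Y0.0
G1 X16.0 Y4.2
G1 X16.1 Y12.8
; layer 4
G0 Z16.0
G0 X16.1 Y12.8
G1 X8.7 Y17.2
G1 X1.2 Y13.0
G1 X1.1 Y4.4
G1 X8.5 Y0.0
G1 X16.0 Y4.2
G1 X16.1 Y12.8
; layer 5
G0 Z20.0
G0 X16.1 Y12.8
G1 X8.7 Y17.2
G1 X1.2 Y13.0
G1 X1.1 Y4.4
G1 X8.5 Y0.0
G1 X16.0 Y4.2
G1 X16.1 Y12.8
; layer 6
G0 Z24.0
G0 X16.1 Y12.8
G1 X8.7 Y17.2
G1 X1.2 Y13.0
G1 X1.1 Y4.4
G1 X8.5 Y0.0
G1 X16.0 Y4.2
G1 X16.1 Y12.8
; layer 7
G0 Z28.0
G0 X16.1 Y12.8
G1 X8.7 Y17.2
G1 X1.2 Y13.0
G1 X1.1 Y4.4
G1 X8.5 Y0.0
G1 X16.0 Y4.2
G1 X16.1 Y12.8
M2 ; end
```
solid part
  facet normal 0.0000 0.0000 -1.0000
    outer loop
      vertex 1.2 13.0 0.0
      vertex 8.7 17.2 0.0
      vertex 16.1 12.8 0.0
    endloop
  endfacet
  facet normal 0.0000 0.0000 -1.0000
    outer loop
      vertex 1.1 4.4 0.0
      vertex 1.2 13.0 0.0
      vertex 16.1 12.8 0.0
    endloop
  endfacet
  facet normal 0.0000 0.0000 -1.0000
    outer loop
      vertex 8.5 0.0 0.0
      vertex 1.1 4.4 0.0
      vertex 16.1 12.8 0.0
    endloop
  endfacet
  facet normal 0.0000 0.0000 -1.0000
    outer loop
      vertex 16.0 4.2 0.0
      vertex 8.5 0.0 0.0
      vertex 16.1 12.8 0.0
    endloop
  endfacet
  facet normal 0.0000 0.0000 1.0000
    outer loop
      vertex 16.1 12.8 28.0
      vertex 8.7 17.2 28.0
      vertex 1.2 13.0 28.0
    endloop
  endfacet
  facet normal 0.0000 0.0000 1.0000
    outer loop
      vertex 16.1 12.8 28.0
      vertex 1.2 13.0 28.0
      vertex 1.1 4.4 28.0
    endloop
  endfacet
  facet normal 0.0000 0.0000 1.0000
    outer loop
      vertex 16.1 12.8 28.0
      vertex 1.1 4.4 28.0
      vertex 8.5 0.0 28.0
    endloop
  endfacet
  facet normal 0.0000 0.0000 1.0000
    outer loop
      vertex 16.1 12.8 28.0
      vertex 8.5 0.0 28.0
      vertex 16.0 4.2 28.0
    endloop
  endfacet
  facet normal 0.5111 0.8595 0.0000
    outer loop
      vertex 16.1 12.8 0.0
      vertex 8.7 17.2 0.0
      vertex 8.7 17.2 28.0
    endloop
  endfacet
  facet normal 0.5111 0.8595 0.0000
    outer loop
      vertex 16.1 12.8 0.0
      vertex 8.7 17.2 28.0
      vertex 16.1 12.8 28.0
    endloop
  endfacet
  facet normal -0.4886 0.8725 0.0000
    outer loop
      vertex 8.7 17.2 0.0
      vertex 1.2 13.0 0.0
      vertex 1.2 13.0 28.0
    endloop
  endfacet
  facet normal -0.4886 0.8725 0.0000
    outer loop
      vertex 8.7 17.2 0.0
      vertex 1.2 13.0 28.0
      vertex 8.7 17.2 28.0
    endloop
  endfacet
  facet normal -0.9999 0.0116 0.0000
    outer loop
      vertex 1.2 13.0 0.0
      vertex 1.1 4.4 0.0
      vertex 1.1 4.4 28.0
    endloop
  endfacet
  facet normal -0.9999 0.0116 0.0000
    outer loop
      vertex 1.2 13.0 0.0
      vertex 1.1 4.4 28.0
      vertex 1.2 13.0 28.0
    endloop
  endfacet
  facet normal -0.5111 -0.8595 0.0000
    outer loop
      vertex 1.1 4.4 0.0
      vertex 8.5 0.0 0.0
      vertex 8.5 0.0 28.0
    endloop
  endfacet
  facet normal -0.5111 -0.8595 0.0000
    outer loop
      vertex 1.1 4.4 0.0
      vertex 8.5 0.0 28.0
      vertex 1.1 4.4 28.0
    endloop
  endfacet
  facet normal 0.4886 -0.8725 0.0000
    outer loop
      vertex 8.5 0.0 0.0
      vertex 16.0 4.2 0.0
      vertex 16.0 4.2 28.0
    endloop
  endfacet
  facet normal 0.4886 -0.8725 0.0000
    outer loop
      vertex 8.5 0.0 0.0
      vertex 16.0 4.2 28.0
      vertex 8.5 0.0 28.0
    endloop
  endfacet
  facet normal 0.9999 -0.0116 0.0000
    outer loop
      vertex 16.0 4.2 0.0
      vertex 16.1 12.8 0.0
      vertex 16.1 12.8 28.0
    endloop
  endfacet
  facet normal 0.9999 -0.0116 0.0000
    outer loop
      vertex 16.0 4.2 0.0
      vertex 16.1 12.8 28.0
      vertex 16.0 4.2 28.0
    endloop
  endfacet
endsolid part

The G0 Z moves step by Δz≈4.0 mm. Every layer's G1 loop is the same polygon, so the solid is a straight extrusion of it from z=0 to z≈28. Closing with flat bottom and top caps and triangulating gives 20 facets — a regular 6-sided prism (a cylinder approximated with 6 flat sides), circumscribed radius ≈ 8.6 mm, height ≈ 28 mm.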